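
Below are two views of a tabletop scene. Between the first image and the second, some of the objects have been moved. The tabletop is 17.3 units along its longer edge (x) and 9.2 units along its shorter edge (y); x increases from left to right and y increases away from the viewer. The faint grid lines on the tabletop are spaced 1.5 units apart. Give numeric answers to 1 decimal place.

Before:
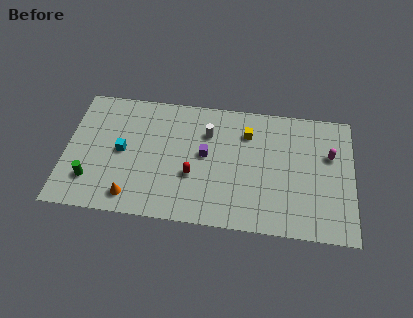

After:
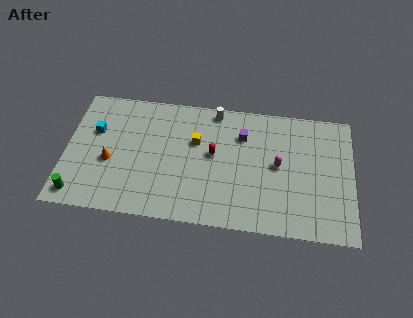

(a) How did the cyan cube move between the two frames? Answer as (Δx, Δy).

(-1.7, 1.3)

The cyan cube was at about (3.4, 4.6) and moved to about (1.7, 5.9).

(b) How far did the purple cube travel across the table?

2.8

The purple cube moved from about (8.4, 5.0) to (10.6, 6.7), a distance of √(2.2² + 1.7²) ≈ 2.8.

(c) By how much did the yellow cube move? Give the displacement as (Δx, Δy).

(-3.1, -1.0)

The yellow cube was at about (10.9, 6.9) and moved to about (7.8, 5.9).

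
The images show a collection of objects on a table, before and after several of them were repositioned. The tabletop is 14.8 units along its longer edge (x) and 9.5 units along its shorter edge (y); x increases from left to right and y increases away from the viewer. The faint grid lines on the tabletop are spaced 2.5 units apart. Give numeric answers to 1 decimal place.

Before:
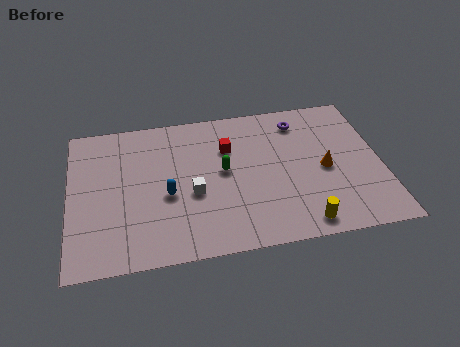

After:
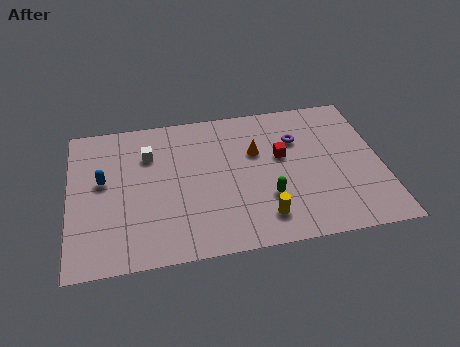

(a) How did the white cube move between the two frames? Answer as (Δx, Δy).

(-2.0, 2.9)

The white cube was at about (5.8, 3.9) and moved to about (3.8, 6.8).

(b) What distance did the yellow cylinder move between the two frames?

1.9

The yellow cylinder was near (10.8, 1.1) before and (9.0, 1.8) after, so it travelled √(1.8² + 0.7²) ≈ 1.9 units.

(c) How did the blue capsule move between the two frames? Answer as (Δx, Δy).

(-3.0, 1.4)

The blue capsule was at about (4.6, 4.0) and moved to about (1.6, 5.4).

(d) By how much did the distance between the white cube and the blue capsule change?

+1.4

The distance was about 1.2 in the first image and 2.6 in the second, so they moved 1.4 units further apart.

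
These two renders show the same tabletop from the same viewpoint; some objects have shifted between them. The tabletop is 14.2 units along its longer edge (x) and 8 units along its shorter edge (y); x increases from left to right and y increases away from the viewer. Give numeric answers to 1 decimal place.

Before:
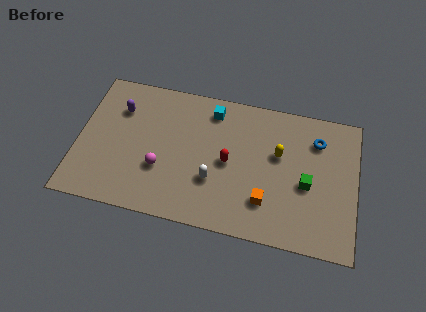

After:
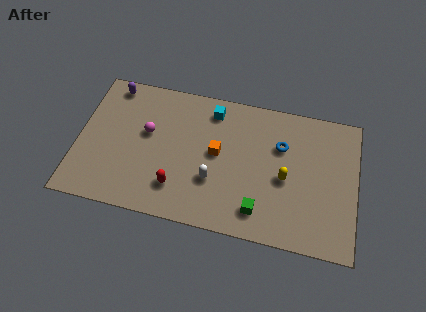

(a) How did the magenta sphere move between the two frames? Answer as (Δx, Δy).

(-0.8, 1.9)

The magenta sphere started near (4.3, 2.8) and ended near (3.5, 4.7).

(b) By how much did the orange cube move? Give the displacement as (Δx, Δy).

(-2.6, 2.2)

From the two frames, the orange cube sits at roughly (9.7, 2.1) before and (7.1, 4.3) after.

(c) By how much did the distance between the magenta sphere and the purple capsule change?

-0.7

They were about 3.8 units apart before and 3.1 after — 0.7 units closer together.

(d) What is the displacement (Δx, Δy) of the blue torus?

(-1.8, -0.7)

The blue torus started near (12.1, 6.1) and ended near (10.3, 5.4).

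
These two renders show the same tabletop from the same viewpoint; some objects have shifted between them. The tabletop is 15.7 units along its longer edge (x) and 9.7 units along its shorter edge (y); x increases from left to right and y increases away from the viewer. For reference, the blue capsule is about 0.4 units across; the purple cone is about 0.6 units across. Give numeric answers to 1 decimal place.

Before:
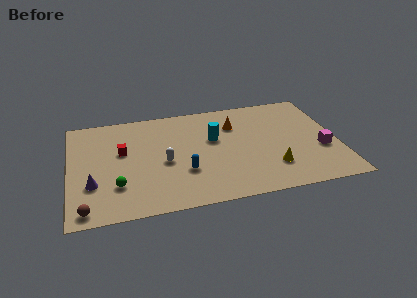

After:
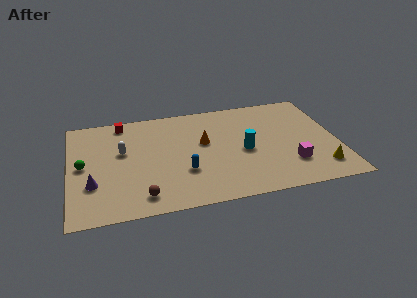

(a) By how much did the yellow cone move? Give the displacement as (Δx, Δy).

(2.8, -0.6)

The yellow cone started near (11.7, 2.5) and ended near (14.5, 1.9).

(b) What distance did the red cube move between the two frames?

2.8

From (3.1, 5.8) to (3.2, 8.6), the red cube covered √(0.1² + 2.8²) ≈ 2.8 units.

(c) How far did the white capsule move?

2.8

The white capsule was near (5.5, 4.3) before and (3.1, 5.8) after, so it travelled √(2.4² + 1.5²) ≈ 2.8 units.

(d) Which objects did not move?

the blue capsule and the purple cone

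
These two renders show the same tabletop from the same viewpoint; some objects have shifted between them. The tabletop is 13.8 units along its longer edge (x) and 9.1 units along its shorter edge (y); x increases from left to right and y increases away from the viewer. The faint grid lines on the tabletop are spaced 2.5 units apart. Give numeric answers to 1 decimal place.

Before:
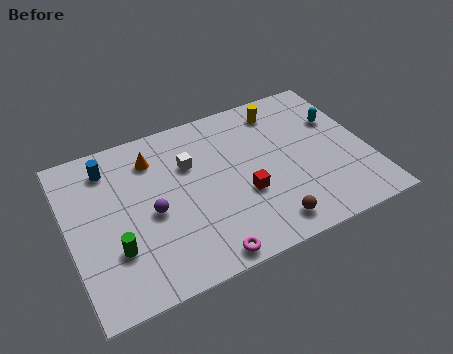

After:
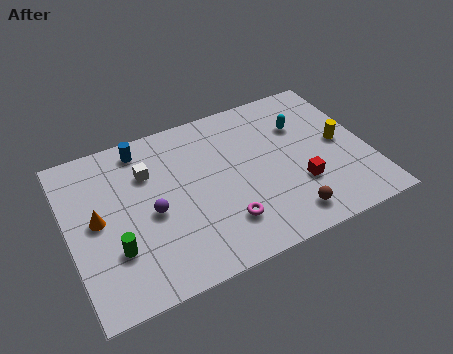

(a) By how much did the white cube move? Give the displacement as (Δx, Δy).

(-1.9, 0.3)

The white cube started near (5.7, 6.1) and ended near (3.8, 6.4).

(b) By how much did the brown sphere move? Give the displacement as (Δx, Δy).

(0.9, 0.1)

From the two frames, the brown sphere sits at roughly (8.7, 1.3) before and (9.6, 1.4) after.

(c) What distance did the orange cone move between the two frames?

3.7

The orange cone moved from about (4.1, 7.1) to (1.3, 4.7), a distance of √(2.8² + 2.4²) ≈ 3.7.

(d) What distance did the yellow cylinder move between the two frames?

3.8

The yellow cylinder was near (10.2, 7.6) before and (12.6, 4.6) after, so it travelled √(2.4² + 3.0²) ≈ 3.8 units.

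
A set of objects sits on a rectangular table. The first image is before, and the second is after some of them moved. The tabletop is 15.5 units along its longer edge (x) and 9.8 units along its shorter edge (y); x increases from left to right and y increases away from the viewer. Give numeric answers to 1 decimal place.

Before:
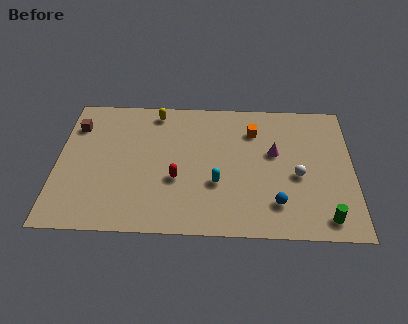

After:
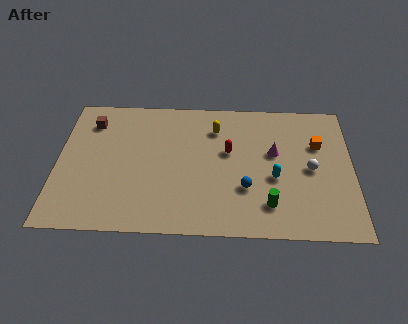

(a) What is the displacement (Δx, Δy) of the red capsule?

(2.7, 2.1)

The red capsule started near (6.3, 3.7) and ended near (9.0, 5.8).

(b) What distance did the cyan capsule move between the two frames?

3.0

The cyan capsule was near (8.4, 3.5) before and (11.4, 4.0) after, so it travelled √(3.0² + 0.5²) ≈ 3.0 units.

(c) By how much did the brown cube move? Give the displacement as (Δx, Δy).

(0.8, 0.3)

The brown cube started near (0.9, 7.4) and ended near (1.7, 7.7).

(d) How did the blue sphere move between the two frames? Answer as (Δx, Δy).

(-1.6, 1.0)

The blue sphere was at about (11.5, 2.2) and moved to about (9.9, 3.2).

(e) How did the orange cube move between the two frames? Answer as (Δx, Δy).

(3.4, -0.9)

From the two frames, the orange cube sits at roughly (10.3, 7.4) before and (13.7, 6.5) after.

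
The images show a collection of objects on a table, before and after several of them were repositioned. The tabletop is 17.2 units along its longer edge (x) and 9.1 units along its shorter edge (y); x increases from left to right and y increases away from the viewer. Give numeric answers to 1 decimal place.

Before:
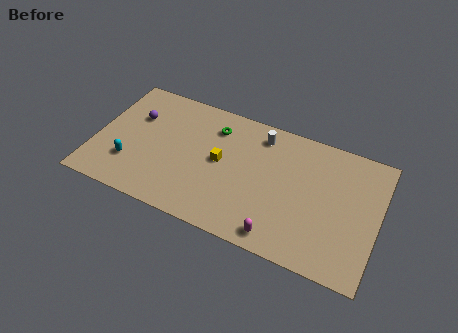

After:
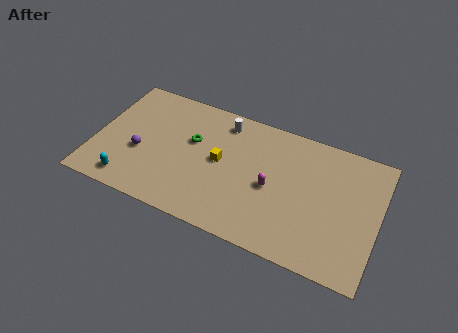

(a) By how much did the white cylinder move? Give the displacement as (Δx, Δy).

(-2.3, 0.1)

From the two frames, the white cylinder sits at roughly (9.8, 7.6) before and (7.5, 7.7) after.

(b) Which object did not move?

the yellow cube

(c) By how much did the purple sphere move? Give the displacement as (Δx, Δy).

(0.6, -2.5)

The purple sphere started near (2.2, 6.1) and ended near (2.8, 3.6).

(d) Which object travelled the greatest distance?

the magenta capsule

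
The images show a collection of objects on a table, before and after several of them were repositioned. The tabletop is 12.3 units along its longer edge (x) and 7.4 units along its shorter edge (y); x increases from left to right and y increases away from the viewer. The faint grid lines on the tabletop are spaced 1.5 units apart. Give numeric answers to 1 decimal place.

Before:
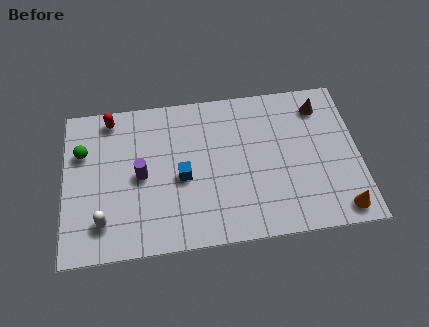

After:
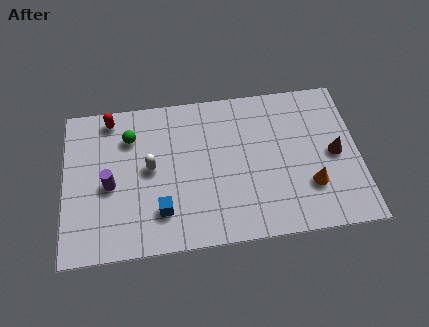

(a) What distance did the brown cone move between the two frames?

2.5

The brown cone was near (10.8, 6.0) before and (11.3, 3.6) after, so it travelled √(0.5² + 2.4²) ≈ 2.5 units.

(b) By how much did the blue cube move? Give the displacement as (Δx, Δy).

(-0.9, -1.5)

The blue cube was at about (4.9, 3.3) and moved to about (4.0, 1.8).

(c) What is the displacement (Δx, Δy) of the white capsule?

(2.0, 2.3)

From the two frames, the white capsule sits at roughly (1.6, 1.6) before and (3.6, 3.9) after.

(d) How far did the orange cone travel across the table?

1.8

From (11.4, 0.9) to (10.2, 2.2), the orange cone covered √(1.2² + 1.3²) ≈ 1.8 units.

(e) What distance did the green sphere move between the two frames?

2.1

The green sphere was near (0.8, 5.0) before and (2.8, 5.5) after, so it travelled √(2.0² + 0.5²) ≈ 2.1 units.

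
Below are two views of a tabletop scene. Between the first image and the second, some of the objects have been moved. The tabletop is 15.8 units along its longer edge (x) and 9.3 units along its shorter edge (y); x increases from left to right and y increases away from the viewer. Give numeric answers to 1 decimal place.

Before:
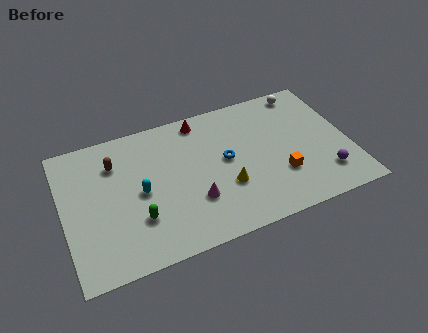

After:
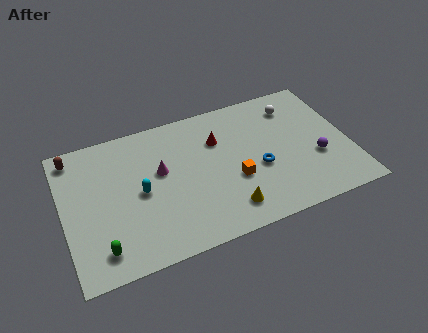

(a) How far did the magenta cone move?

3.1

From (7.0, 2.9) to (5.4, 5.5), the magenta cone covered √(1.6² + 2.6²) ≈ 3.1 units.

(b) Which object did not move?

the cyan capsule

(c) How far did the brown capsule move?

2.5

The brown capsule moved from about (3.0, 6.9) to (0.8, 8.1), a distance of √(2.2² + 1.2²) ≈ 2.5.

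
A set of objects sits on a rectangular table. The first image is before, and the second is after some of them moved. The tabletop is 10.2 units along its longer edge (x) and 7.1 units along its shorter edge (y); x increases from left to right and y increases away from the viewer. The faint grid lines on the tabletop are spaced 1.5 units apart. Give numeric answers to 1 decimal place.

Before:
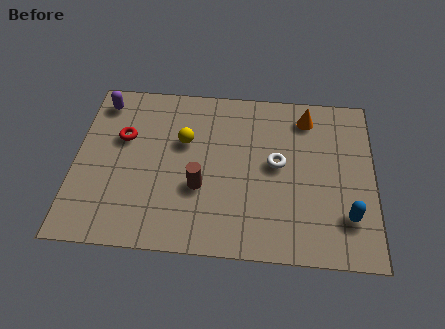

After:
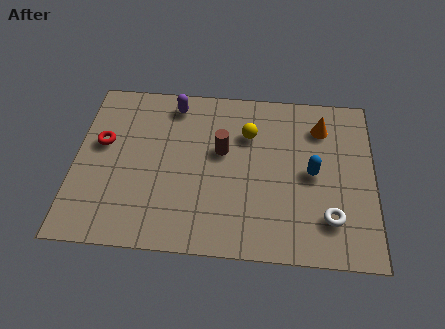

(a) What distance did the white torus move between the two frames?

2.8

From (6.9, 3.8) to (8.7, 1.7), the white torus covered √(1.8² + 2.1²) ≈ 2.8 units.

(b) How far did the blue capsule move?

2.1

The blue capsule moved from about (9.3, 1.8) to (8.1, 3.5), a distance of √(1.2² + 1.7²) ≈ 2.1.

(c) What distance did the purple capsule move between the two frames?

2.5

From (0.8, 6.0) to (3.3, 6.1), the purple capsule covered √(2.5² + 0.1²) ≈ 2.5 units.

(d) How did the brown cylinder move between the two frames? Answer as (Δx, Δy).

(0.7, 1.6)

The brown cylinder started near (4.3, 2.6) and ended near (5.0, 4.2).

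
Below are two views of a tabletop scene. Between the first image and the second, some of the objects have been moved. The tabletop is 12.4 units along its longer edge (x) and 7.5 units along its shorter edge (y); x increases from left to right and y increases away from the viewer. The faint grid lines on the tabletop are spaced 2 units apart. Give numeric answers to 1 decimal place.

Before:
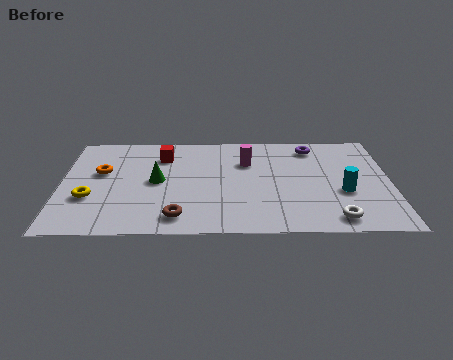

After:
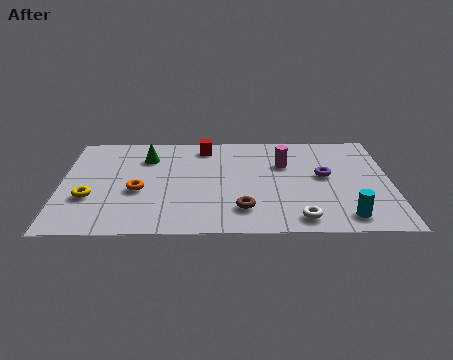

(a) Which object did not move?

the yellow torus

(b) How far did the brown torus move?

2.5

From (4.4, 1.2) to (6.8, 1.7), the brown torus covered √(2.4² + 0.5²) ≈ 2.5 units.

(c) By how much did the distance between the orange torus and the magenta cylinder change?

+0.3

The distance was about 5.5 in the first image and 5.8 in the second, so they moved 0.3 units further apart.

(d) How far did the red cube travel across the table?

1.7

The red cube was near (3.8, 5.7) before and (5.4, 6.4) after, so it travelled √(1.6² + 0.7²) ≈ 1.7 units.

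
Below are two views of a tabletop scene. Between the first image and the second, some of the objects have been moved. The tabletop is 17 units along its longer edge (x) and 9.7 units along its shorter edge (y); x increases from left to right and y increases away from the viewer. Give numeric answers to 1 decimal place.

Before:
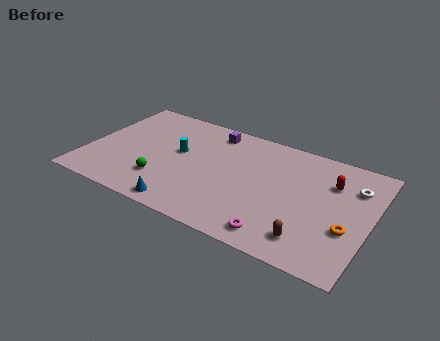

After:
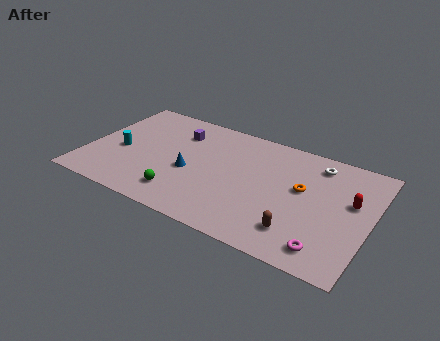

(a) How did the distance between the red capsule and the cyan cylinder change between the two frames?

+4.7

The distance was about 9.2 in the first image and 13.9 in the second, so they moved 4.7 units further apart.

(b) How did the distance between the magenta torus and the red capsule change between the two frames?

-1.7

The distance was about 6.1 in the first image and 4.4 in the second, so they moved 1.7 units closer together.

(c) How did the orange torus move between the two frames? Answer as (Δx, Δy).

(-2.9, 2.1)

From the two frames, the orange torus sits at roughly (15.8, 3.5) before and (12.9, 5.6) after.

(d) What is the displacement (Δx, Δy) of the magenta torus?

(2.8, 0.2)

From the two frames, the magenta torus sits at roughly (12.0, 1.3) before and (14.8, 1.5) after.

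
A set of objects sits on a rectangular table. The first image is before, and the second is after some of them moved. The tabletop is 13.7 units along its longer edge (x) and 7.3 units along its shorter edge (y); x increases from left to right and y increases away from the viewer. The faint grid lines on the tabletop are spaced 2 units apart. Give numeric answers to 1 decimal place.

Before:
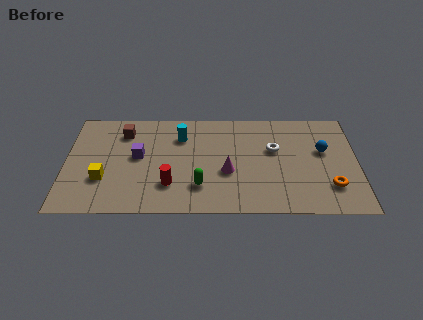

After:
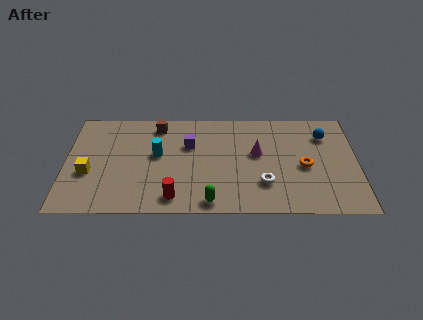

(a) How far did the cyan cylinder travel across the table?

1.7

The cyan cylinder was near (5.4, 5.4) before and (4.3, 4.1) after, so it travelled √(1.1² + 1.3²) ≈ 1.7 units.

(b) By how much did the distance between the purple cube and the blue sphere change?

-2.3

Before: roughly 8.7 units apart; after: 6.4. That's 2.3 units closer together.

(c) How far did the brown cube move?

1.7

From (2.7, 5.7) to (4.3, 6.2), the brown cube covered √(1.6² + 0.5²) ≈ 1.7 units.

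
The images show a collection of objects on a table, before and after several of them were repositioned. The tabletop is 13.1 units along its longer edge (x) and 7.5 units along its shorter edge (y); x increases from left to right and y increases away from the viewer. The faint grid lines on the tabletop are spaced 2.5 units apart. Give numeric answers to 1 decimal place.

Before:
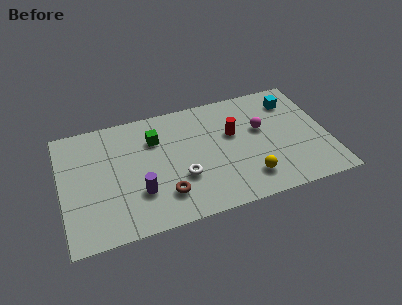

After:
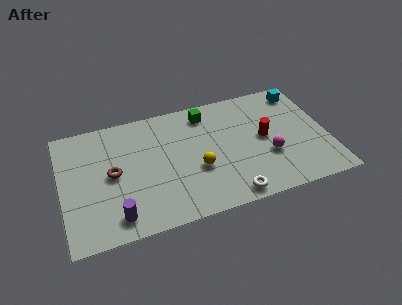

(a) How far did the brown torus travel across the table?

3.1

The brown torus was near (4.9, 1.8) before and (2.5, 3.8) after, so it travelled √(2.4² + 2.0²) ≈ 3.1 units.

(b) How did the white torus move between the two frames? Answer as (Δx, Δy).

(2.2, -1.8)

The white torus was at about (5.8, 2.6) and moved to about (8.0, 0.8).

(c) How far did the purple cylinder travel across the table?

1.6

The purple cylinder moved from about (3.7, 2.3) to (2.5, 1.2), a distance of √(1.2² + 1.1²) ≈ 1.6.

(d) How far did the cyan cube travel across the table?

0.7

The cyan cube moved from about (11.6, 5.9) to (12.1, 6.4), a distance of √(0.5² + 0.5²) ≈ 0.7.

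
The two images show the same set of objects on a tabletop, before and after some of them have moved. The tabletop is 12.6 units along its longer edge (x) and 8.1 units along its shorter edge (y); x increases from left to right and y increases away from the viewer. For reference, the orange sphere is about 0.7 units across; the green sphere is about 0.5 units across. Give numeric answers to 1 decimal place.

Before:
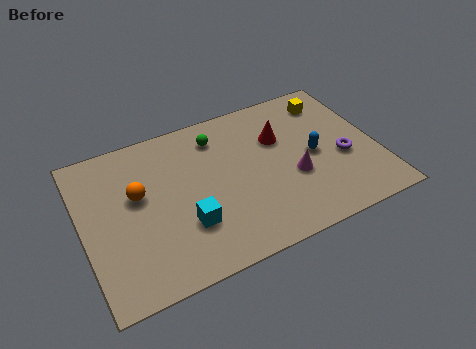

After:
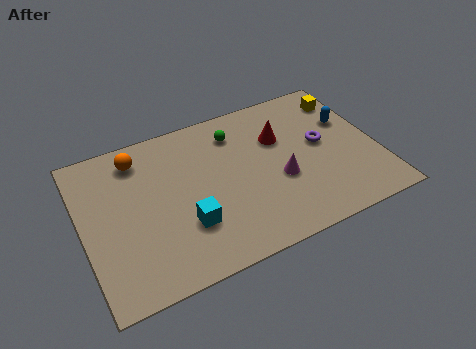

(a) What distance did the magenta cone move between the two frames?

0.6

The magenta cone was near (8.9, 3.1) before and (8.3, 3.2) after, so it travelled √(0.6² + 0.1²) ≈ 0.6 units.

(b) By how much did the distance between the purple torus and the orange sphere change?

-0.8

The distance was about 8.8 in the first image and 8.0 in the second, so they moved 0.8 units closer together.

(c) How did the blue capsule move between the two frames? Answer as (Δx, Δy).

(1.7, 1.3)

From the two frames, the blue capsule sits at roughly (9.9, 3.9) before and (11.6, 5.2) after.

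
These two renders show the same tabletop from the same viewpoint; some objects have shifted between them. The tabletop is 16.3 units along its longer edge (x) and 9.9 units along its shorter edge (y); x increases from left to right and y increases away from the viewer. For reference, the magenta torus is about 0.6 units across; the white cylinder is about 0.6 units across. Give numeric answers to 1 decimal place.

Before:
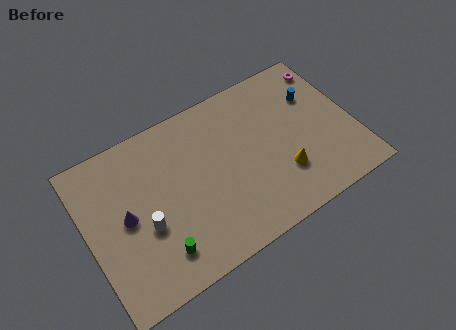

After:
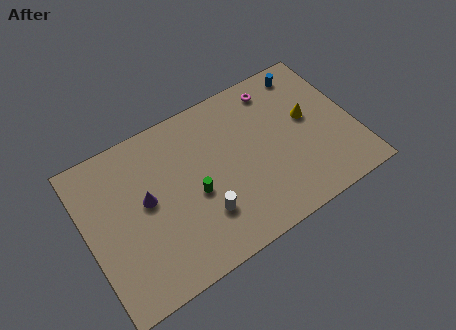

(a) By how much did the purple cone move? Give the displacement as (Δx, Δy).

(1.3, 0.4)

The purple cone started near (2.3, 5.0) and ended near (3.6, 5.4).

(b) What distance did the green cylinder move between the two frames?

3.5

The green cylinder moved from about (3.8, 2.0) to (6.4, 4.3), a distance of √(2.6² + 2.3²) ≈ 3.5.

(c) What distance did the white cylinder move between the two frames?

3.6

The white cylinder moved from about (3.3, 3.9) to (6.7, 2.8), a distance of √(3.4² + 1.1²) ≈ 3.6.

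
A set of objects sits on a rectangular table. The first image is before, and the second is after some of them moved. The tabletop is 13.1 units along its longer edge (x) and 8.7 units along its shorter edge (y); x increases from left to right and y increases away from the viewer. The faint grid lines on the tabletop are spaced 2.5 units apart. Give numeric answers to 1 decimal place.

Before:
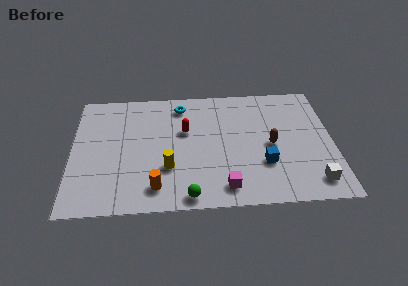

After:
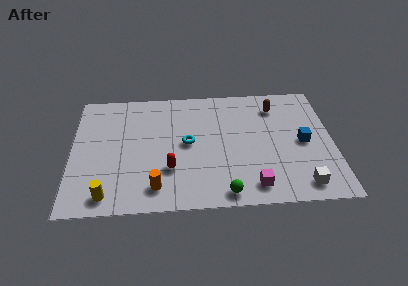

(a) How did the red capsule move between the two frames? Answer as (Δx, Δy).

(-0.8, -2.7)

From the two frames, the red capsule sits at roughly (5.7, 5.4) before and (4.9, 2.7) after.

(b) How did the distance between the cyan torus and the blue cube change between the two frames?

-0.3

The distance was about 6.1 in the first image and 5.8 in the second, so they moved 0.3 units closer together.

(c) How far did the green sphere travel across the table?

1.8

The green sphere was near (5.8, 0.8) before and (7.6, 0.9) after, so it travelled √(1.8² + 0.1²) ≈ 1.8 units.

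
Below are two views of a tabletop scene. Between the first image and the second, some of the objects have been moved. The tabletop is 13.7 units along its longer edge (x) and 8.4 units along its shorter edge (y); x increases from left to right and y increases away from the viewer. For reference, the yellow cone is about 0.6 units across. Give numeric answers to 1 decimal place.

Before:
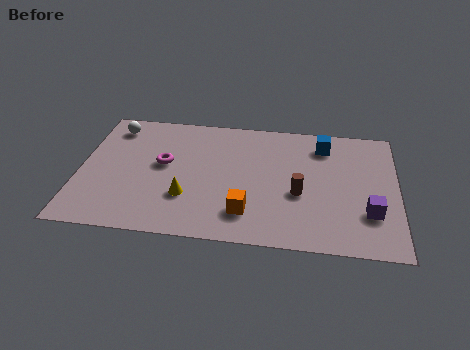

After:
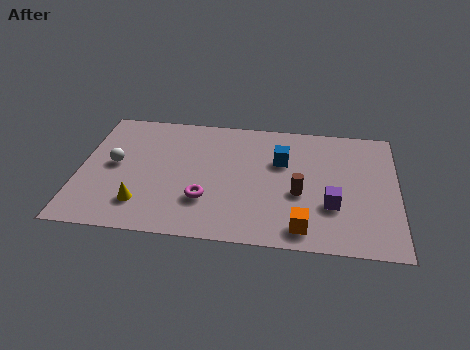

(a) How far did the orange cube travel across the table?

2.5

The orange cube was near (7.3, 1.9) before and (9.7, 1.2) after, so it travelled √(2.4² + 0.7²) ≈ 2.5 units.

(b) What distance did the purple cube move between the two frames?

1.6

From (12.5, 2.5) to (10.9, 2.8), the purple cube covered √(1.6² + 0.3²) ≈ 1.6 units.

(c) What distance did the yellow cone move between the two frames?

2.0

The yellow cone moved from about (4.7, 2.6) to (2.8, 1.9), a distance of √(1.9² + 0.7²) ≈ 2.0.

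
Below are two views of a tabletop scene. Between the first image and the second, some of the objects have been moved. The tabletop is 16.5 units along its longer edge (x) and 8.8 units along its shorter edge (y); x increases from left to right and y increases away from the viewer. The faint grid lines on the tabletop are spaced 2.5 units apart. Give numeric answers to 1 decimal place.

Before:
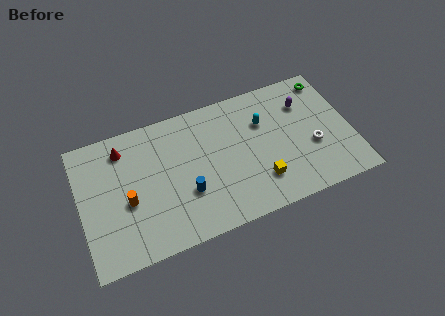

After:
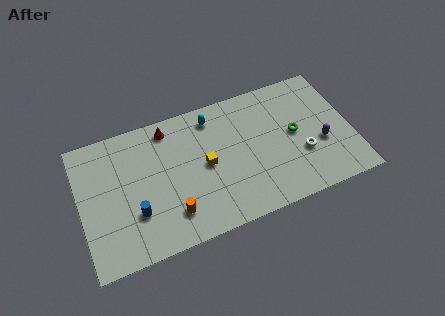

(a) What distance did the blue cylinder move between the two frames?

3.1

From (6.3, 3.0) to (3.2, 2.8), the blue cylinder covered √(3.1² + 0.2²) ≈ 3.1 units.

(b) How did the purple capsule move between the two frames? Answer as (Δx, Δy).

(0.7, -3.0)

From the two frames, the purple capsule sits at roughly (13.9, 6.4) before and (14.6, 3.4) after.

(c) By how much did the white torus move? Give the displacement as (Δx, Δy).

(-0.7, -0.3)

The white torus was at about (14.1, 3.4) and moved to about (13.4, 3.1).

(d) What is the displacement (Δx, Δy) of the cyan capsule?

(-3.0, 1.4)

From the two frames, the cyan capsule sits at roughly (11.3, 6.0) before and (8.3, 7.4) after.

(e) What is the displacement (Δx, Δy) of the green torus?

(-2.4, -3.0)

From the two frames, the green torus sits at roughly (15.5, 7.6) before and (13.1, 4.6) after.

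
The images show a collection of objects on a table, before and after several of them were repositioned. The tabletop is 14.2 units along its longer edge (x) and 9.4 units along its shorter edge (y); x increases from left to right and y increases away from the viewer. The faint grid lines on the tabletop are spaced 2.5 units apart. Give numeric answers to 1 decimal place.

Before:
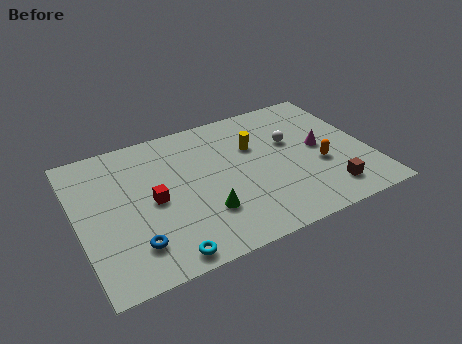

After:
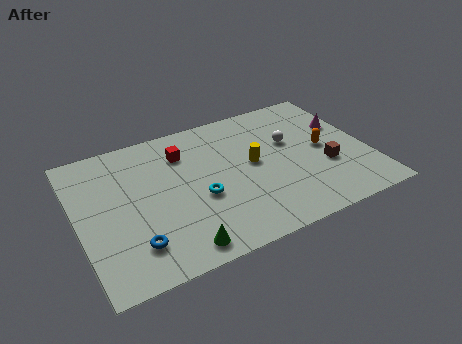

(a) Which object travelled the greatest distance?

the cyan torus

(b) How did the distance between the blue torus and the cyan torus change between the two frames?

+2.0

Before: roughly 1.8 units apart; after: 3.8. That's 2.0 units further apart.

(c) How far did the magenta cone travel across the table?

1.8

The magenta cone was near (11.9, 4.8) before and (13.3, 6.0) after, so it travelled √(1.4² + 1.2²) ≈ 1.8 units.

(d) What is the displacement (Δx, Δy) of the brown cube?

(0.2, 1.7)

The brown cube started near (11.8, 1.7) and ended near (12.0, 3.4).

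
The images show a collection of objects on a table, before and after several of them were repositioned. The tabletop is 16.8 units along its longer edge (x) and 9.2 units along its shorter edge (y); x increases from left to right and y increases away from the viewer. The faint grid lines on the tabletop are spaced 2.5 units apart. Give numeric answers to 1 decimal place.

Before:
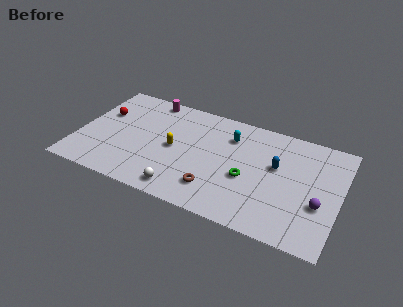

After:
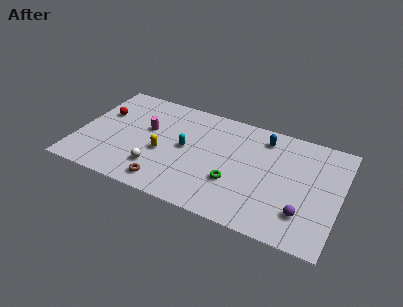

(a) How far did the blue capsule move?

2.3

From (12.7, 5.5) to (11.7, 7.6), the blue capsule covered √(1.0² + 2.1²) ≈ 2.3 units.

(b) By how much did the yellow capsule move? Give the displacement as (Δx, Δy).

(-0.7, -0.7)

The yellow capsule started near (6.2, 4.5) and ended near (5.5, 3.8).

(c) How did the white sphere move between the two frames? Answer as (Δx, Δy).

(-1.8, 1.1)

The white sphere was at about (7.1, 1.2) and moved to about (5.3, 2.3).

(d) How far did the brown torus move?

3.2

From (9.1, 2.1) to (6.0, 1.3), the brown torus covered √(3.1² + 0.8²) ≈ 3.2 units.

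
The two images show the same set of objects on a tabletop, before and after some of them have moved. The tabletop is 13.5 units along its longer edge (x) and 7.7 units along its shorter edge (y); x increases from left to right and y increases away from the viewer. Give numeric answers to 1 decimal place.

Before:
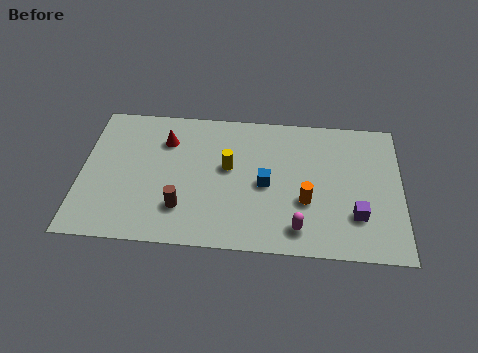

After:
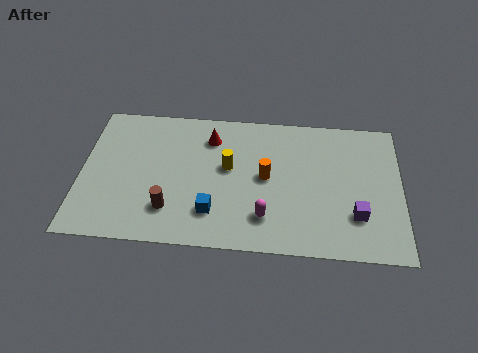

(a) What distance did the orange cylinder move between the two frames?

2.1

From (9.5, 2.8) to (7.8, 4.0), the orange cylinder covered √(1.7² + 1.2²) ≈ 2.1 units.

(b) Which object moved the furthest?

the blue cube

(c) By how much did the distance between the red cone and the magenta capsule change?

-2.4

They were about 7.2 units apart before and 4.8 after — 2.4 units closer together.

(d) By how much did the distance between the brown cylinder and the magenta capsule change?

-0.9

Before: roughly 4.9 units apart; after: 4.0. That's 0.9 units closer together.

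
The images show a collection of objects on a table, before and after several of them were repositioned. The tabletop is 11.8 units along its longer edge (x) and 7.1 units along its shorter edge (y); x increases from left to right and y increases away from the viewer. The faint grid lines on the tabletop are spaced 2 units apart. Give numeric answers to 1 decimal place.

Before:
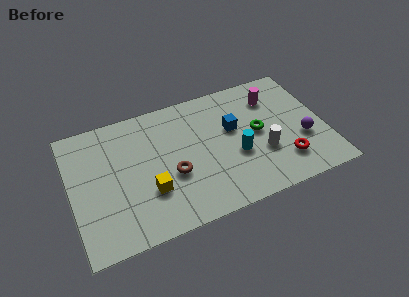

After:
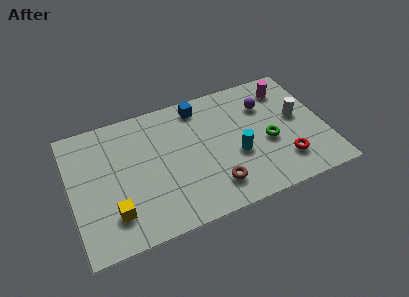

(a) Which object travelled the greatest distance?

the purple sphere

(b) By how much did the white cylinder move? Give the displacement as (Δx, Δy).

(1.8, 1.4)

From the two frames, the white cylinder sits at roughly (8.8, 2.5) before and (10.6, 3.9) after.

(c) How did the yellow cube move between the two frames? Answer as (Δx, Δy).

(-1.7, -0.6)

The yellow cube was at about (3.5, 2.3) and moved to about (1.8, 1.7).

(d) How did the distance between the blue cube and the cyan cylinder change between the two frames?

+2.1

Before: roughly 1.5 units apart; after: 3.6. That's 2.1 units further apart.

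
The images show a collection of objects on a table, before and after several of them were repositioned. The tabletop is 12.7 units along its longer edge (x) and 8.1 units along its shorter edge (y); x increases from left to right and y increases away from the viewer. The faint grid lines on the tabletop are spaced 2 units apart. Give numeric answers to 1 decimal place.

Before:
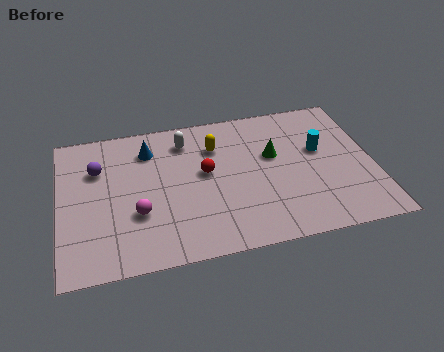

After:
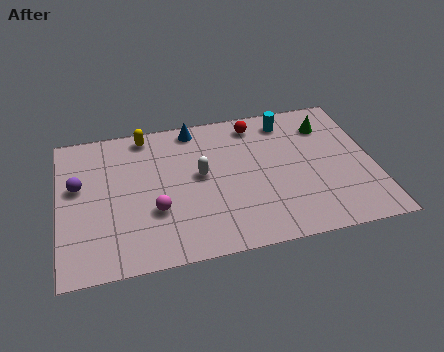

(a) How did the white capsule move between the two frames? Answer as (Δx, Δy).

(0.5, -2.1)

The white capsule was at about (5.2, 6.5) and moved to about (5.7, 4.4).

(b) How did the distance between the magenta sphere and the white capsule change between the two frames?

-1.8

They were about 4.3 units apart before and 2.5 after — 1.8 units closer together.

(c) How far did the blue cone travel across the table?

2.1

The blue cone moved from about (3.7, 6.3) to (5.6, 7.2), a distance of √(1.9² + 0.9²) ≈ 2.1.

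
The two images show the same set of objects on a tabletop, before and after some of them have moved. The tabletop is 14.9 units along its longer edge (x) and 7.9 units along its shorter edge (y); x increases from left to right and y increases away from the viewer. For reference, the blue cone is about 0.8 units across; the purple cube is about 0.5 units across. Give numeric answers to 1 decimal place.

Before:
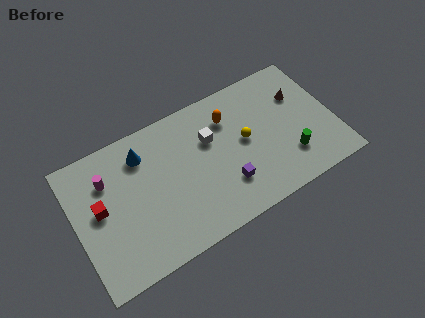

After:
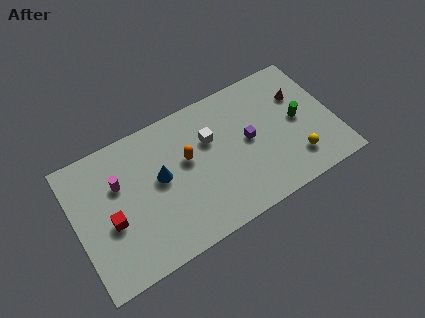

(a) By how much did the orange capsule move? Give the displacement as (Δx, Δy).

(-2.6, -1.2)

From the two frames, the orange capsule sits at roughly (9.1, 5.9) before and (6.5, 4.7) after.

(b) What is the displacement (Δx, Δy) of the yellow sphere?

(2.6, -2.4)

From the two frames, the yellow sphere sits at roughly (9.8, 4.2) before and (12.4, 1.8) after.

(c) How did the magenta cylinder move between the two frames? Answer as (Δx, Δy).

(0.6, -0.5)

The magenta cylinder was at about (2.0, 5.7) and moved to about (2.6, 5.2).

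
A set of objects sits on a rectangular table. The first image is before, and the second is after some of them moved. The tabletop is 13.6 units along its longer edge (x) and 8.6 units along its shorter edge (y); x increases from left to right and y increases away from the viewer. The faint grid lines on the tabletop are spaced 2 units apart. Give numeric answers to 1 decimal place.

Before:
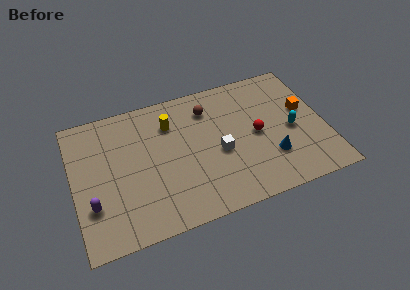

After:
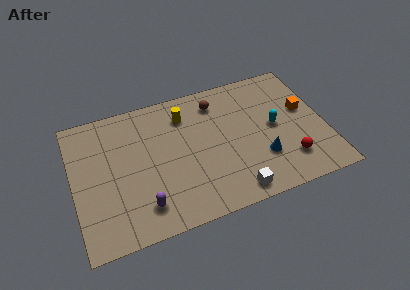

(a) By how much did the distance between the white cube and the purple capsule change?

-2.1

Before: roughly 7.0 units apart; after: 4.9. That's 2.1 units closer together.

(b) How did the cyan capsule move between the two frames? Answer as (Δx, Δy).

(-0.9, 0.5)

The cyan capsule started near (11.8, 3.9) and ended near (10.9, 4.4).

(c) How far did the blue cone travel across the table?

0.5

The blue cone was near (10.5, 2.5) before and (10.0, 2.6) after, so it travelled √(0.5² + 0.1²) ≈ 0.5 units.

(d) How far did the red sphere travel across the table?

2.7

The red sphere was near (9.9, 4.2) before and (11.4, 2.0) after, so it travelled √(1.5² + 2.2²) ≈ 2.7 units.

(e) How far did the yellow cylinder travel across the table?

0.9

The yellow cylinder moved from about (5.4, 6.4) to (6.2, 6.7), a distance of √(0.8² + 0.3²) ≈ 0.9.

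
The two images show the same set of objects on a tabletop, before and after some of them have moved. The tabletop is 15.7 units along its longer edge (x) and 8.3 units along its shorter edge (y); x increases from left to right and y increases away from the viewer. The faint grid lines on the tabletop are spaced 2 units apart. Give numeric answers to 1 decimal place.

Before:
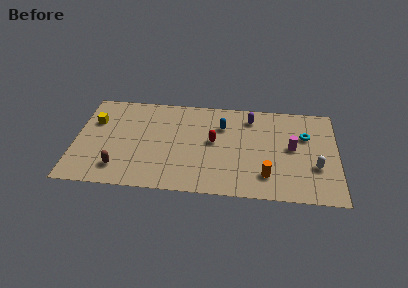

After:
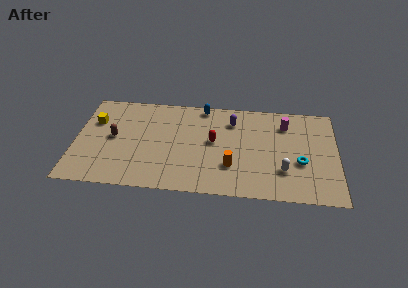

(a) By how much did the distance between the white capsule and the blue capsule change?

+0.7

Before: roughly 6.4 units apart; after: 7.1. That's 0.7 units further apart.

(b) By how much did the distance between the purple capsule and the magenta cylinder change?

-0.3

They were about 3.5 units apart before and 3.2 after — 0.3 units closer together.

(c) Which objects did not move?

the yellow cube and the red capsule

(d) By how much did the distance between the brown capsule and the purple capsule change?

-1.9

They were about 9.3 units apart before and 7.4 after — 1.9 units closer together.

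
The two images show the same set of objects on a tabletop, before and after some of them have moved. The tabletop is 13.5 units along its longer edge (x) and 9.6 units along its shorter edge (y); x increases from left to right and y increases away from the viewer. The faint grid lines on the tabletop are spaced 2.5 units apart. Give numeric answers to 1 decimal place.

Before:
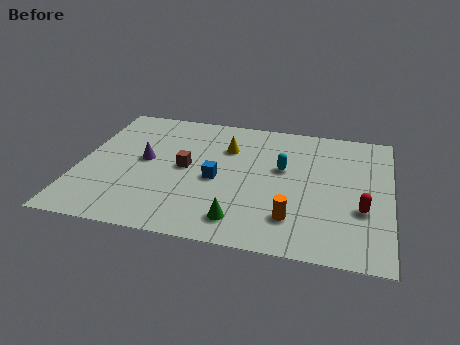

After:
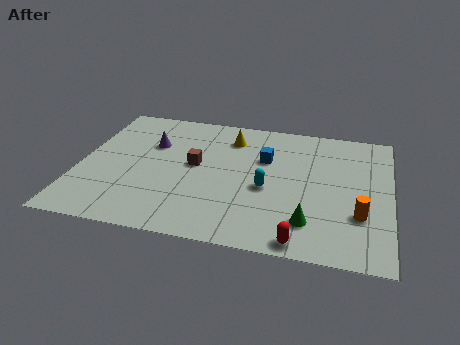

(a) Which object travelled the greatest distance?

the red capsule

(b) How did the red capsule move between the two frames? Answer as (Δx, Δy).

(-2.5, -2.6)

From the two frames, the red capsule sits at roughly (12.3, 3.4) before and (9.8, 0.8) after.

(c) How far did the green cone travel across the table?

2.9

From (7.2, 1.6) to (10.1, 2.1), the green cone covered √(2.9² + 0.5²) ≈ 2.9 units.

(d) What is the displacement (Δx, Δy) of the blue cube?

(2.0, 2.0)

The blue cube was at about (6.0, 4.3) and moved to about (8.0, 6.3).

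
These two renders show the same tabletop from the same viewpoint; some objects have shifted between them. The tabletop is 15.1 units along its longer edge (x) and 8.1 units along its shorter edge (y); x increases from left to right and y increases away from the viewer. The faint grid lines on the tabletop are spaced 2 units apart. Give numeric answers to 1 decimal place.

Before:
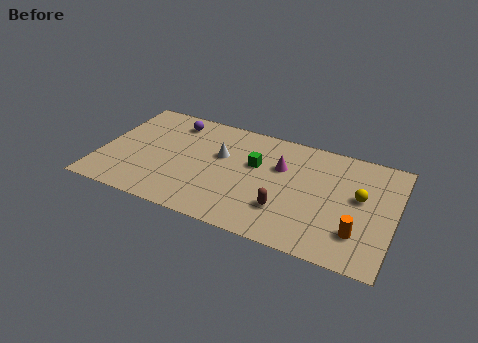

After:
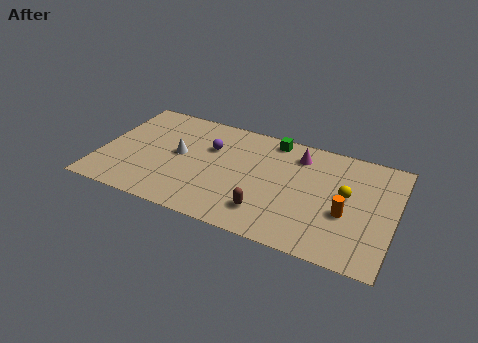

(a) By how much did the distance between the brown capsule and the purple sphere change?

-2.8

Before: roughly 7.7 units apart; after: 4.9. That's 2.8 units closer together.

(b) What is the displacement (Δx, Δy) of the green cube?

(0.7, 2.2)

From the two frames, the green cube sits at roughly (7.9, 5.0) before and (8.6, 7.2) after.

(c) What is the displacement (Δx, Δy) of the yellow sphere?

(-0.7, -0.1)

The yellow sphere started near (13.3, 4.6) and ended near (12.6, 4.5).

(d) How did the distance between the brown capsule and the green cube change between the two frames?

+2.2

The distance was about 3.2 in the first image and 5.4 in the second, so they moved 2.2 units further apart.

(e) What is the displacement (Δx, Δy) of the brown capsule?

(-0.9, -0.5)

The brown capsule started near (9.7, 2.3) and ended near (8.8, 1.8).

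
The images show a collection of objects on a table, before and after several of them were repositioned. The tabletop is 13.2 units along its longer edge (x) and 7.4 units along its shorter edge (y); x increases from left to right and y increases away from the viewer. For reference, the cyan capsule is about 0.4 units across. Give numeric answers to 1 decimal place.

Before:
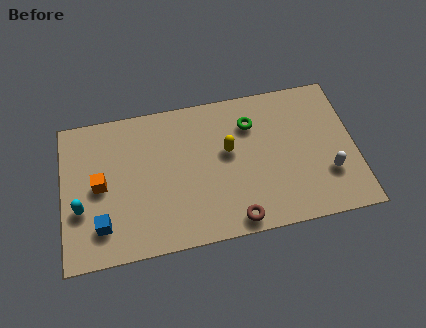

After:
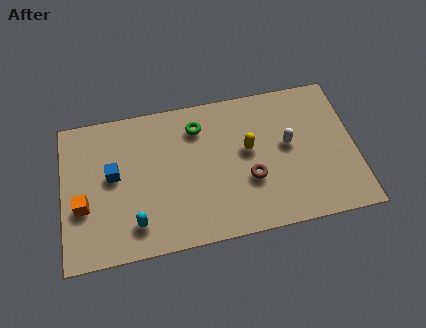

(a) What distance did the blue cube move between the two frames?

2.5

From (1.7, 1.7) to (2.3, 4.1), the blue cube covered √(0.6² + 2.4²) ≈ 2.5 units.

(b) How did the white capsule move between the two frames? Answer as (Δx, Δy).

(-1.7, 1.8)

From the two frames, the white capsule sits at roughly (11.9, 2.3) before and (10.2, 4.1) after.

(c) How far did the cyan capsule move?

2.7

The cyan capsule was near (0.8, 2.7) before and (3.2, 1.5) after, so it travelled √(2.4² + 1.2²) ≈ 2.7 units.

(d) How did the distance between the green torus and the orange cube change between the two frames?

-1.0

The distance was about 7.1 in the first image and 6.1 in the second, so they moved 1.0 units closer together.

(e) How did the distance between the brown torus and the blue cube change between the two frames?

+0.3

The distance was about 6.0 in the first image and 6.3 in the second, so they moved 0.3 units further apart.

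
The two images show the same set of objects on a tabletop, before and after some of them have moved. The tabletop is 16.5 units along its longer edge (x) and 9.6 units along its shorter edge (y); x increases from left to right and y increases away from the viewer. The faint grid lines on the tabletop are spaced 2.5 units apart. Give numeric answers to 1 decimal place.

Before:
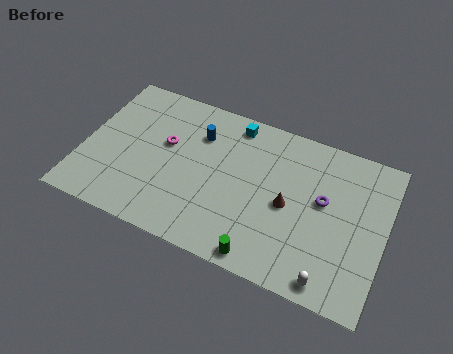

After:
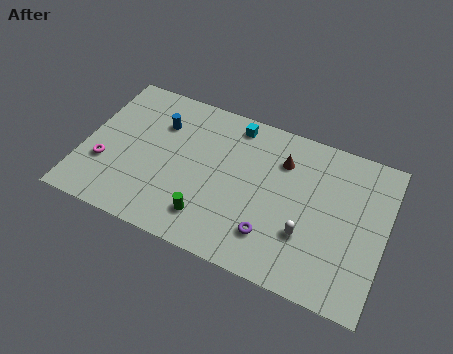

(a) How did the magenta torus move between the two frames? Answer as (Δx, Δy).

(-3.1, -2.5)

The magenta torus started near (4.4, 5.7) and ended near (1.3, 3.2).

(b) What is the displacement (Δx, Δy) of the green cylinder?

(-3.1, 1.1)

From the two frames, the green cylinder sits at roughly (10.3, 0.9) before and (7.2, 2.0) after.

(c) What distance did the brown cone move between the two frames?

2.7

The brown cone was near (11.3, 4.5) before and (10.7, 7.1) after, so it travelled √(0.6² + 2.6²) ≈ 2.7 units.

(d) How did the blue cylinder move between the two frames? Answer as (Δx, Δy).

(-2.2, -0.1)

From the two frames, the blue cylinder sits at roughly (6.1, 7.0) before and (3.9, 6.9) after.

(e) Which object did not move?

the cyan cube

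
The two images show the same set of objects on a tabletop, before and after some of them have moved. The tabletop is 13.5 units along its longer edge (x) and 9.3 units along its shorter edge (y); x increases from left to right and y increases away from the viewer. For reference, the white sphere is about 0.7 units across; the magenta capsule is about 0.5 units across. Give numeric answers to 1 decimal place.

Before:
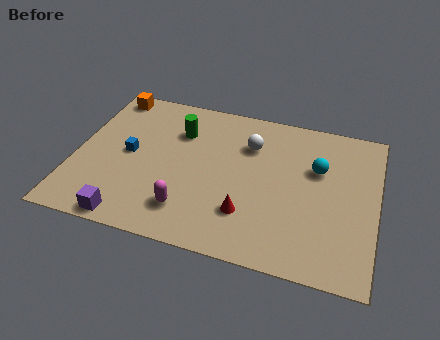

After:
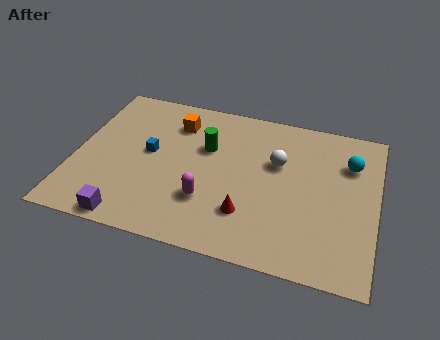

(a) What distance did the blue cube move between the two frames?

0.9

From (2.4, 4.7) to (3.3, 5.0), the blue cube covered √(0.9² + 0.3²) ≈ 0.9 units.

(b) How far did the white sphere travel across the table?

1.5

The white sphere moved from about (7.7, 6.7) to (9.0, 5.9), a distance of √(1.3² + 0.8²) ≈ 1.5.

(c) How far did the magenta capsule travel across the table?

1.1

The magenta capsule moved from about (5.3, 2.0) to (6.1, 2.8), a distance of √(0.8² + 0.8²) ≈ 1.1.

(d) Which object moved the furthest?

the orange cube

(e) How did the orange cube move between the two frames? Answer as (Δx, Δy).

(3.2, -1.1)

The orange cube started near (1.1, 8.3) and ended near (4.3, 7.2).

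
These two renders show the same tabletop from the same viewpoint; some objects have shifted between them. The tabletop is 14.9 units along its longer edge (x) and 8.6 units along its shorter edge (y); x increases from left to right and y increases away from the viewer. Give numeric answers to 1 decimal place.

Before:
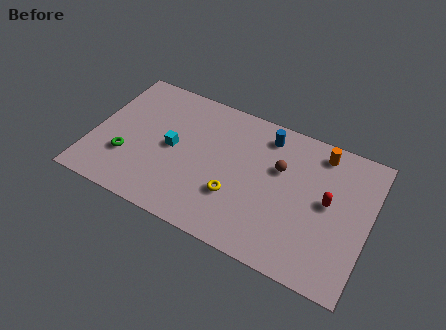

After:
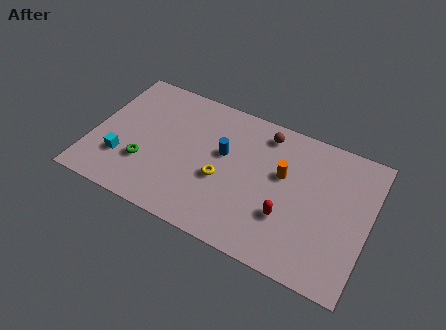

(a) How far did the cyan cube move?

3.1

From (4.3, 4.3) to (1.8, 2.5), the cyan cube covered √(2.5² + 1.8²) ≈ 3.1 units.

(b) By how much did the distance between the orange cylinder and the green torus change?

-3.4

They were about 11.0 units apart before and 7.6 after — 3.4 units closer together.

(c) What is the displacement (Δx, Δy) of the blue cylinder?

(-2.1, -2.1)

From the two frames, the blue cylinder sits at roughly (9.1, 7.2) before and (7.0, 5.1) after.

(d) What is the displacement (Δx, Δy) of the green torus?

(1.0, 0.0)

The green torus started near (2.0, 2.7) and ended near (3.0, 2.7).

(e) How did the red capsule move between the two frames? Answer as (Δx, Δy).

(-2.0, -1.8)

The red capsule was at about (12.7, 4.6) and moved to about (10.7, 2.8).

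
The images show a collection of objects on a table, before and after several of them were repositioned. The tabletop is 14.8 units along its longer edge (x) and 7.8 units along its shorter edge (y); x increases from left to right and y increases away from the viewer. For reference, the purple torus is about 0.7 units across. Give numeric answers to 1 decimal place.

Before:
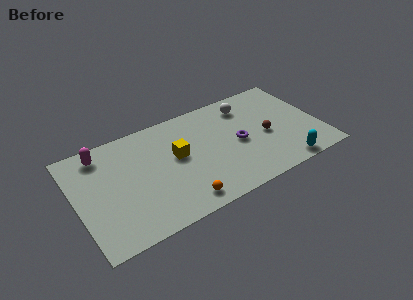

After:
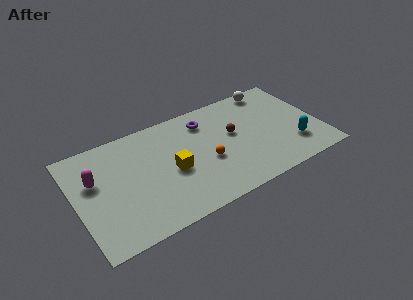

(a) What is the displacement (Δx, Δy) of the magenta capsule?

(-0.6, -1.7)

The magenta capsule started near (1.8, 6.6) and ended near (1.2, 4.9).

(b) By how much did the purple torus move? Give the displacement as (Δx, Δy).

(-1.7, 2.5)

The purple torus started near (9.8, 3.7) and ended near (8.1, 6.2).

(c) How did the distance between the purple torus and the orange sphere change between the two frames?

-1.7

They were about 4.7 units apart before and 3.0 after — 1.7 units closer together.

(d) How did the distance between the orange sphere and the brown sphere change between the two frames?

-3.9

They were about 6.1 units apart before and 2.2 after — 3.9 units closer together.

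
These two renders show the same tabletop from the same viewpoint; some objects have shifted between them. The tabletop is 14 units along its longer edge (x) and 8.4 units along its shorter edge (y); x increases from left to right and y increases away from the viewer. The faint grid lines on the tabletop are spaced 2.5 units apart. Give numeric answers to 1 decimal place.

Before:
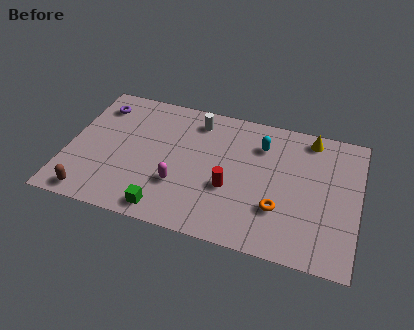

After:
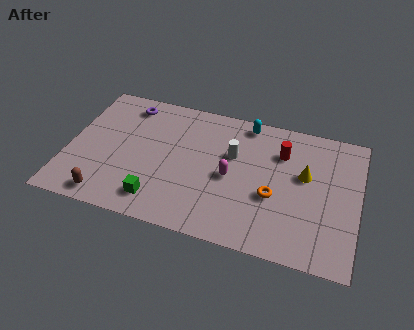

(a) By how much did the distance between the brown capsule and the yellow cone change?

-2.0

The distance was about 12.0 in the first image and 10.0 in the second, so they moved 2.0 units closer together.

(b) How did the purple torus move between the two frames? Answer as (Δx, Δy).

(1.4, 0.4)

From the two frames, the purple torus sits at roughly (1.2, 6.7) before and (2.6, 7.1) after.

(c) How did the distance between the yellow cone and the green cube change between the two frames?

-1.5

Before: roughly 9.1 units apart; after: 7.6. That's 1.5 units closer together.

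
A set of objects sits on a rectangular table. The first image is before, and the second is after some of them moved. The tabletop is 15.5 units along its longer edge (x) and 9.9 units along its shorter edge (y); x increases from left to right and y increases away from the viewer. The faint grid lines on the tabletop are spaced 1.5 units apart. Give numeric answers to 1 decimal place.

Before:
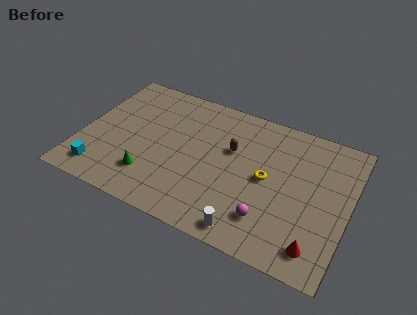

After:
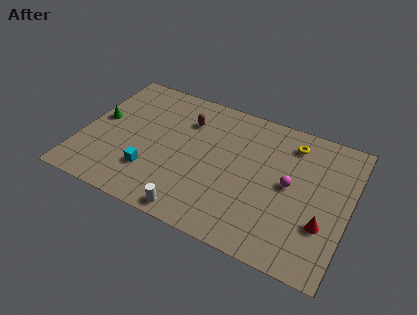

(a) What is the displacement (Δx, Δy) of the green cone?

(-3.4, 3.0)

The green cone was at about (4.3, 2.4) and moved to about (0.9, 5.4).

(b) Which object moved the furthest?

the green cone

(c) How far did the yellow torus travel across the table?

3.3

From (10.8, 5.0) to (11.9, 8.1), the yellow torus covered √(1.1² + 3.1²) ≈ 3.3 units.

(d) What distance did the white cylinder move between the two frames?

3.1

The white cylinder moved from about (10.2, 1.1) to (7.1, 0.9), a distance of √(3.1² + 0.2²) ≈ 3.1.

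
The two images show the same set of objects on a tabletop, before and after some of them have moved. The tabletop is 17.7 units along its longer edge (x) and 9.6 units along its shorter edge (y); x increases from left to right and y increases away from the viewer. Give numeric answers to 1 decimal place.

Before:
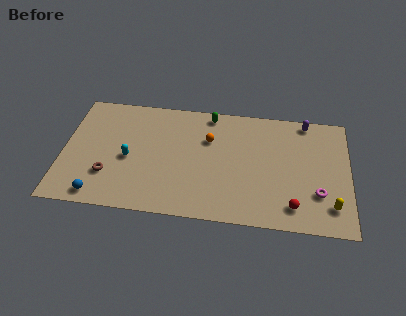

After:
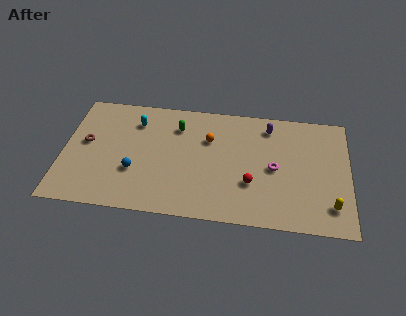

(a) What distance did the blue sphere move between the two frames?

3.0

The blue sphere moved from about (2.4, 1.1) to (4.5, 3.3), a distance of √(2.1² + 2.2²) ≈ 3.0.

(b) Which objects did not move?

the yellow capsule and the orange sphere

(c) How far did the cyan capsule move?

3.1

From (4.1, 4.3) to (4.4, 7.4), the cyan capsule covered √(0.3² + 3.1²) ≈ 3.1 units.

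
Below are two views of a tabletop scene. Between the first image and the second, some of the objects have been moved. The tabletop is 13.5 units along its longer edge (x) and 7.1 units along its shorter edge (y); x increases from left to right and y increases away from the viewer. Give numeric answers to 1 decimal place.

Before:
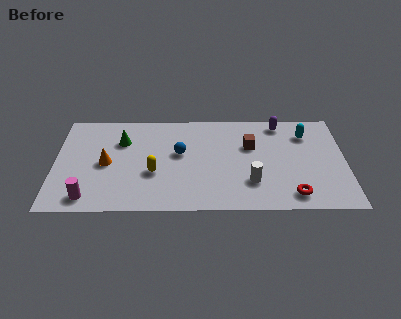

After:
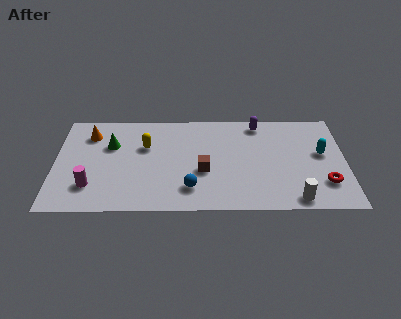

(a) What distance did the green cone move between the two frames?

0.6

From (3.1, 5.0) to (2.6, 4.7), the green cone covered √(0.5² + 0.3²) ≈ 0.6 units.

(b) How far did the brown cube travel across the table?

2.8

From (9.1, 4.6) to (6.9, 2.8), the brown cube covered √(2.2² + 1.8²) ≈ 2.8 units.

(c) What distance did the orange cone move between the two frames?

2.2

From (2.4, 3.4) to (1.6, 5.5), the orange cone covered √(0.8² + 2.1²) ≈ 2.2 units.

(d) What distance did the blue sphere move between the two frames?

2.5

The blue sphere was near (5.8, 4.1) before and (6.3, 1.6) after, so it travelled √(0.5² + 2.5²) ≈ 2.5 units.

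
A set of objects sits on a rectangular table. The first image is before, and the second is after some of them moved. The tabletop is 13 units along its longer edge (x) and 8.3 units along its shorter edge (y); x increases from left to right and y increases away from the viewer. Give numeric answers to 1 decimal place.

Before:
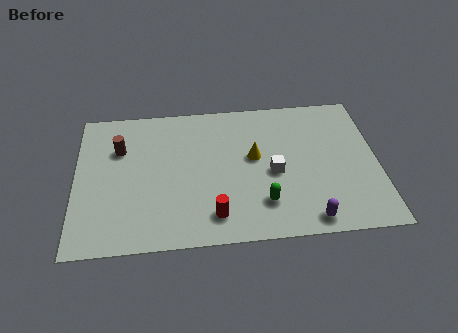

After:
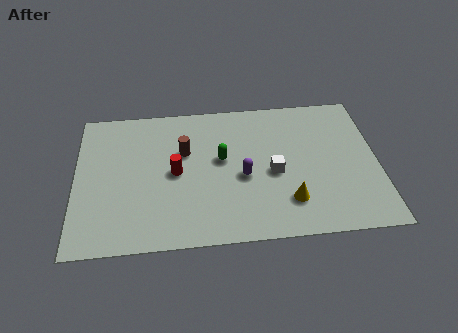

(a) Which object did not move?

the white cube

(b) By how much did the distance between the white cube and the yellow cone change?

+0.5

They were about 1.3 units apart before and 1.8 after — 0.5 units further apart.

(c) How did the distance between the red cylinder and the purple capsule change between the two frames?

-1.1

The distance was about 4.0 in the first image and 2.9 in the second, so they moved 1.1 units closer together.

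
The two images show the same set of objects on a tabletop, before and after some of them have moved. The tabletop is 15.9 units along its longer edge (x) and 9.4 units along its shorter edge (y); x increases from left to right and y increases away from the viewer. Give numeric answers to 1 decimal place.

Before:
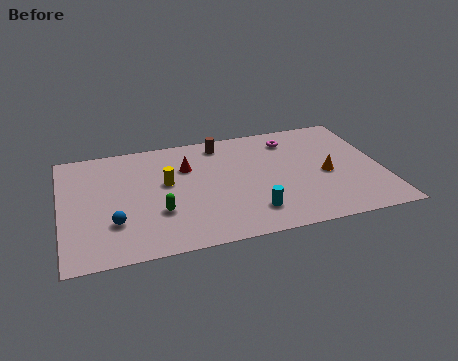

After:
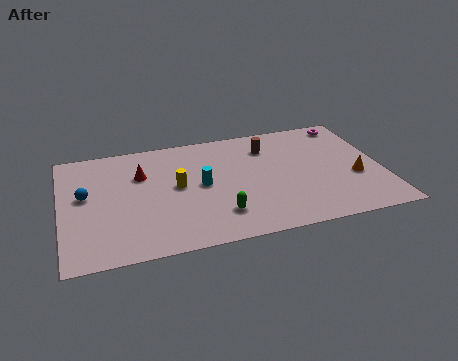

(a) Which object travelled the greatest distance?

the cyan cylinder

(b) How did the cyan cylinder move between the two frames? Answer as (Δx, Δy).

(-2.3, 2.8)

The cyan cylinder was at about (9.2, 2.0) and moved to about (6.9, 4.8).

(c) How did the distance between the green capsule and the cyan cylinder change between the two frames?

-1.9

They were about 4.6 units apart before and 2.7 after — 1.9 units closer together.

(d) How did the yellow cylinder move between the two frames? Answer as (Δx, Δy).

(0.5, -0.4)

The yellow cylinder was at about (5.2, 5.4) and moved to about (5.7, 5.0).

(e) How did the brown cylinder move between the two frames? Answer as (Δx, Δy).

(2.3, -0.9)

The brown cylinder was at about (8.1, 8.1) and moved to about (10.4, 7.2).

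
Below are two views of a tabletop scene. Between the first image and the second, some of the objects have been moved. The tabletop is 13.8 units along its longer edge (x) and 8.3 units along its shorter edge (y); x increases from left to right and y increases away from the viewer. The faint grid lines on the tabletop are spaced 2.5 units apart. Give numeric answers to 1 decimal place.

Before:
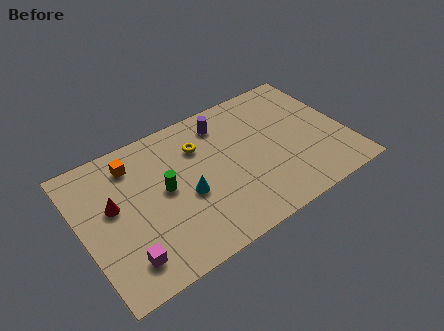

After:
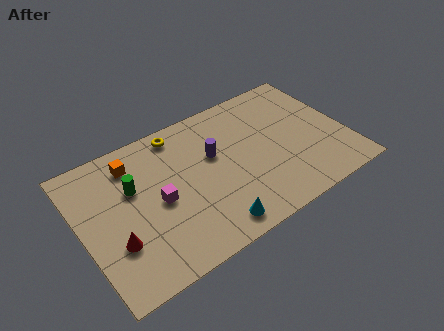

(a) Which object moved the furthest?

the magenta cube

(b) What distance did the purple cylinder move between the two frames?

1.9

The purple cylinder was near (7.8, 6.8) before and (7.0, 5.1) after, so it travelled √(0.8² + 1.7²) ≈ 1.9 units.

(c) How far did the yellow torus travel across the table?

1.6

From (6.4, 6.0) to (5.5, 7.3), the yellow torus covered √(0.9² + 1.3²) ≈ 1.6 units.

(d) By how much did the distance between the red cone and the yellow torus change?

+1.2

Before: roughly 4.9 units apart; after: 6.1. That's 1.2 units further apart.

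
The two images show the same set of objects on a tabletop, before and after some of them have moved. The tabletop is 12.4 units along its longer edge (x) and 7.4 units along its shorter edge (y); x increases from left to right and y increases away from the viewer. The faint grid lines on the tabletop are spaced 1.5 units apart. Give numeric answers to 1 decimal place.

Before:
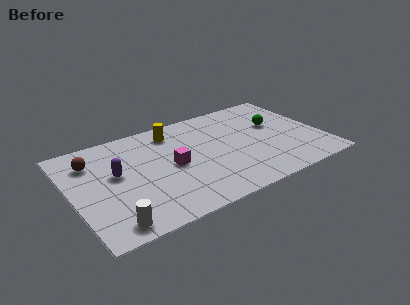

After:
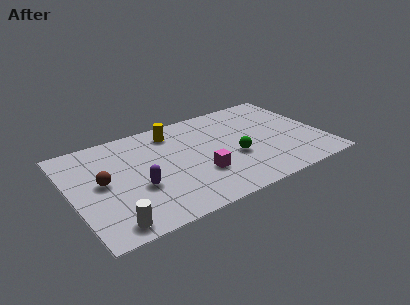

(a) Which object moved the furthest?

the green sphere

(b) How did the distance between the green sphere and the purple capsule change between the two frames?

-3.3

The distance was about 8.1 in the first image and 4.8 in the second, so they moved 3.3 units closer together.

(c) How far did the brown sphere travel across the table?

1.7

The brown sphere was near (1.2, 5.6) before and (1.5, 3.9) after, so it travelled √(0.3² + 1.7²) ≈ 1.7 units.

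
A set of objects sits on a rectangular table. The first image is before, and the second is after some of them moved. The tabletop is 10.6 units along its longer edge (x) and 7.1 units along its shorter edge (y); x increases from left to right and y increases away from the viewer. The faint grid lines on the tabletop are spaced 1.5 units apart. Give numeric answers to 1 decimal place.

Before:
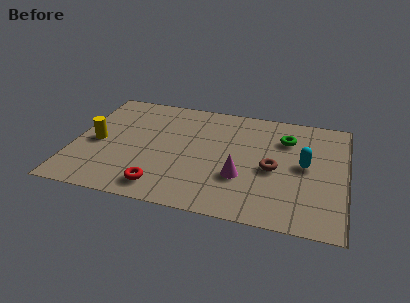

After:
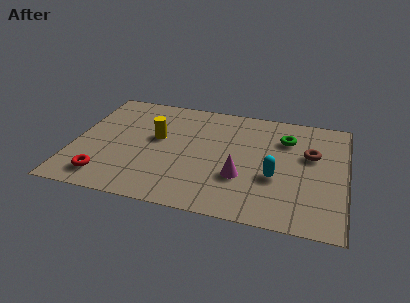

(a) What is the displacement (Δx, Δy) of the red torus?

(-2.2, 0.1)

The red torus was at about (3.6, 1.1) and moved to about (1.4, 1.2).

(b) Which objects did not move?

the magenta cone and the green torus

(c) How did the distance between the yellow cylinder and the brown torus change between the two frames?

-0.9

Before: roughly 6.9 units apart; after: 6.0. That's 0.9 units closer together.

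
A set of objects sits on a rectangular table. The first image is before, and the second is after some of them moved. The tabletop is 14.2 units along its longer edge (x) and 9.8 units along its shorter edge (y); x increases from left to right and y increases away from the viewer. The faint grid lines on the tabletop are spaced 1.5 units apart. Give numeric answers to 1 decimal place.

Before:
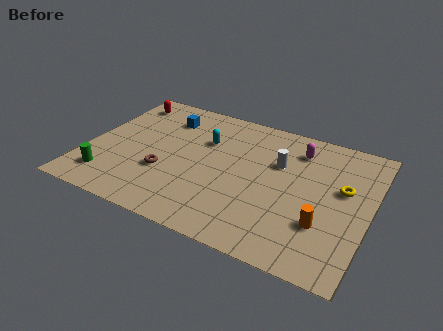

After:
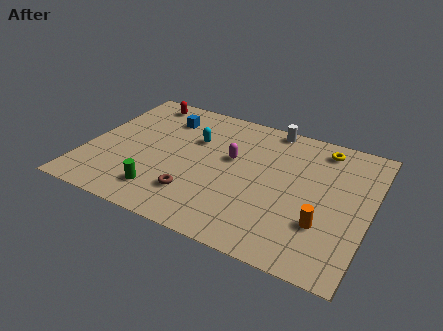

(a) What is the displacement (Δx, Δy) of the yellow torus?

(-1.3, 2.6)

The yellow torus started near (12.8, 5.8) and ended near (11.5, 8.4).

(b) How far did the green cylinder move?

2.8

From (1.4, 1.9) to (4.2, 1.9), the green cylinder covered √(2.8² + 0.0²) ≈ 2.8 units.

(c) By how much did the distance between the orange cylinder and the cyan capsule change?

+0.4

They were about 7.3 units apart before and 7.7 after — 0.4 units further apart.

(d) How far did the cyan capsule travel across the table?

0.5

The cyan capsule moved from about (5.7, 6.6) to (5.2, 6.5), a distance of √(0.5² + 0.1²) ≈ 0.5.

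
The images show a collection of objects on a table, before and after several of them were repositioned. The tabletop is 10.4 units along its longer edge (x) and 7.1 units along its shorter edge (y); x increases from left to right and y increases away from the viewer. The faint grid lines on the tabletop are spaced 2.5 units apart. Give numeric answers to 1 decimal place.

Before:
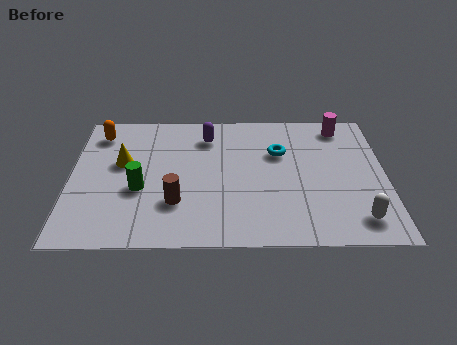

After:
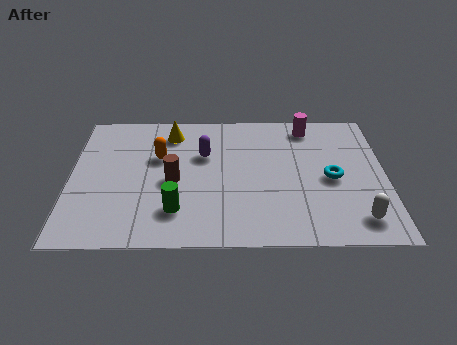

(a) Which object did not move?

the white capsule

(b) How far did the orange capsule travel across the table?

2.4

The orange capsule was near (0.9, 5.8) before and (2.9, 4.5) after, so it travelled √(2.0² + 1.3²) ≈ 2.4 units.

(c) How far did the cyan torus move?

2.2

The cyan torus moved from about (6.9, 4.7) to (8.6, 3.3), a distance of √(1.7² + 1.4²) ≈ 2.2.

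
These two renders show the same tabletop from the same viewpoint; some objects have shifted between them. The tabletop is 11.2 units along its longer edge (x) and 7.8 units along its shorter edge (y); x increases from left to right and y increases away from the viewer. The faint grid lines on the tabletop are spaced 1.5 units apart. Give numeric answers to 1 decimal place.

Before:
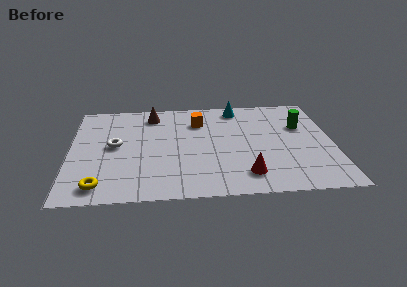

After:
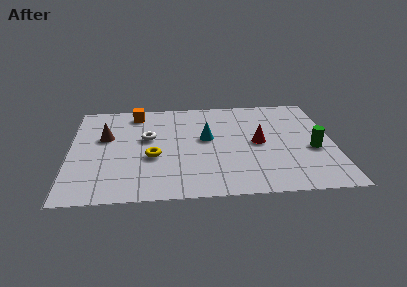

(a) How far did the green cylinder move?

1.9

The green cylinder moved from about (9.9, 5.1) to (10.3, 3.2), a distance of √(0.4² + 1.9²) ≈ 1.9.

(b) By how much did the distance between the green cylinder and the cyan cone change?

+1.5

Before: roughly 3.2 units apart; after: 4.7. That's 1.5 units further apart.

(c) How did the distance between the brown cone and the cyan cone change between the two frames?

+0.6

They were about 3.7 units apart before and 4.3 after — 0.6 units further apart.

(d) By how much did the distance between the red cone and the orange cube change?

+1.2

They were about 4.7 units apart before and 5.9 after — 1.2 units further apart.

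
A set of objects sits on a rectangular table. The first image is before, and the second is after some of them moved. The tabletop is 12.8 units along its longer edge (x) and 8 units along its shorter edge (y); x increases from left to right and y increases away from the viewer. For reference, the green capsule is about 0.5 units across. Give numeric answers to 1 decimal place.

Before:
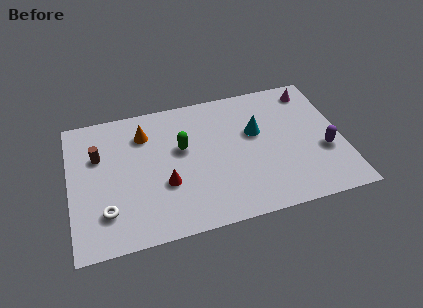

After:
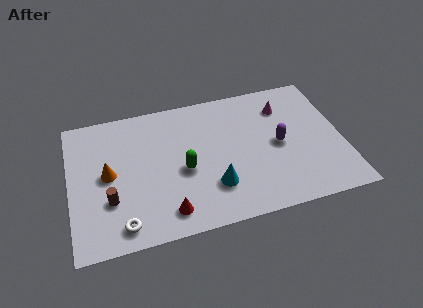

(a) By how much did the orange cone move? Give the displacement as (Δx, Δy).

(-1.8, -2.0)

The orange cone was at about (3.6, 6.1) and moved to about (1.8, 4.1).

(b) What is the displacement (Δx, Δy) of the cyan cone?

(-2.2, -2.7)

The cyan cone was at about (8.8, 4.9) and moved to about (6.6, 2.2).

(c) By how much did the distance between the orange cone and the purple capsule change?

-0.9

The distance was about 8.9 in the first image and 8.0 in the second, so they moved 0.9 units closer together.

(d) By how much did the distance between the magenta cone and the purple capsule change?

-1.6

They were about 3.8 units apart before and 2.2 after — 1.6 units closer together.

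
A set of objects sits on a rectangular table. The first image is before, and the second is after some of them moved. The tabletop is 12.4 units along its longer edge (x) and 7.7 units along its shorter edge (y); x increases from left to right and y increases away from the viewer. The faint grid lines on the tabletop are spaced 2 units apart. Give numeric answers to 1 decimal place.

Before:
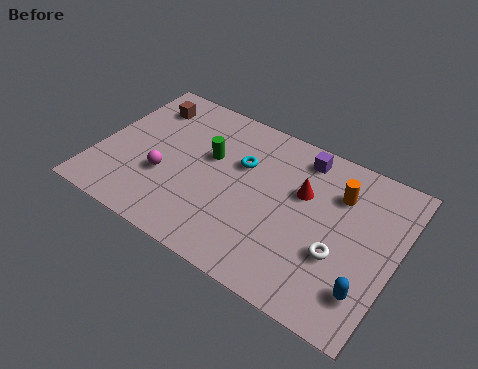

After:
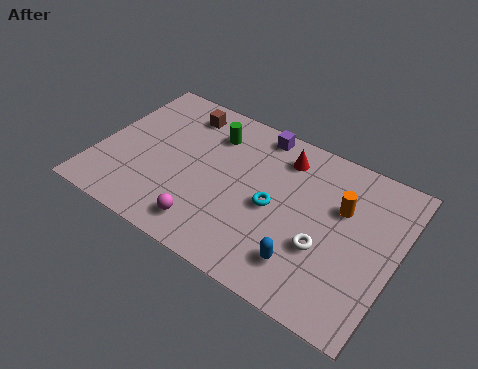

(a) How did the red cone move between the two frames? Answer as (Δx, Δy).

(-1.0, 1.3)

The red cone started near (8.4, 4.9) and ended near (7.4, 6.2).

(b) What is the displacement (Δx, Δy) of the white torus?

(-0.6, 0.0)

The white torus was at about (10.2, 2.8) and moved to about (9.6, 2.8).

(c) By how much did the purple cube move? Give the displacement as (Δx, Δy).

(-1.9, 0.3)

The purple cube was at about (8.1, 6.6) and moved to about (6.2, 6.9).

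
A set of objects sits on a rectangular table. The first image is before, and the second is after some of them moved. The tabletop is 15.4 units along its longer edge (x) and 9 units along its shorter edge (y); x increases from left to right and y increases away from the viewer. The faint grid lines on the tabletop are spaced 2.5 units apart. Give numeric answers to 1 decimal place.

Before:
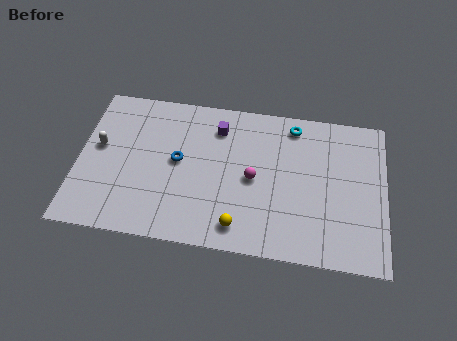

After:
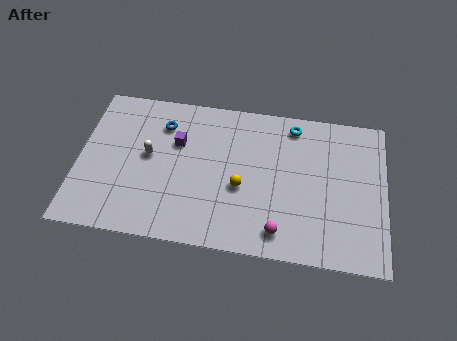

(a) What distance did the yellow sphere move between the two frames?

2.3

From (8.2, 1.4) to (8.2, 3.7), the yellow sphere covered √(0.0² + 2.3²) ≈ 2.3 units.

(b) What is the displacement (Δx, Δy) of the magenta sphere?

(1.4, -2.9)

The magenta sphere started near (8.8, 4.3) and ended near (10.2, 1.4).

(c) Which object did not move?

the cyan torus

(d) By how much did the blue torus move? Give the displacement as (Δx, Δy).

(-0.9, 2.1)

The blue torus was at about (5.0, 4.8) and moved to about (4.1, 6.9).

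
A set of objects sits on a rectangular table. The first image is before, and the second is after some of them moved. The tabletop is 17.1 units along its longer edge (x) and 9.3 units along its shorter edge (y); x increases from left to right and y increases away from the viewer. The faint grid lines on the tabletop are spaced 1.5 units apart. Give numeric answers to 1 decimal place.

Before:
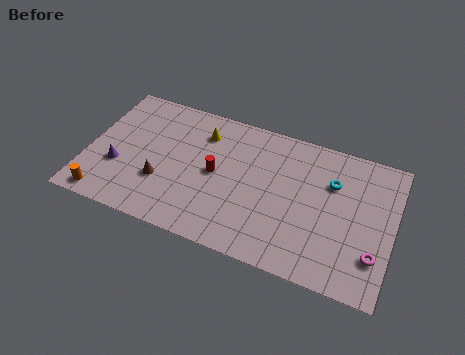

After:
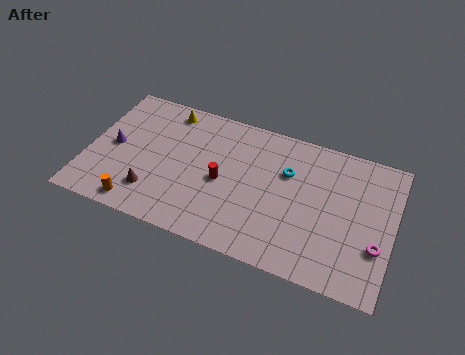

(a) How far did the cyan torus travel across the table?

2.5

From (13.6, 6.4) to (11.1, 6.2), the cyan torus covered √(2.5² + 0.2²) ≈ 2.5 units.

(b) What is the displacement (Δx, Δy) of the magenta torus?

(0.1, 0.6)

The magenta torus started near (16.2, 2.5) and ended near (16.3, 3.1).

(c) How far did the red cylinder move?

0.6

The red cylinder moved from about (7.2, 4.7) to (7.6, 4.3), a distance of √(0.4² + 0.4²) ≈ 0.6.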